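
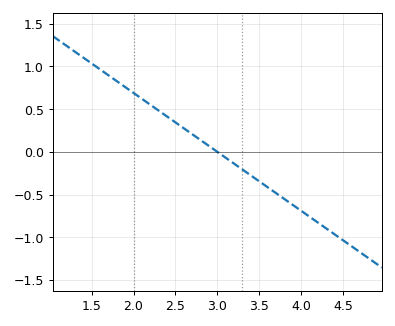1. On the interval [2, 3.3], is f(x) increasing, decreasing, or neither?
decreasing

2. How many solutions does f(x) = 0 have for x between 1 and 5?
1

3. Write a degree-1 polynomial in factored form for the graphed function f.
y = -0.69(x - 3)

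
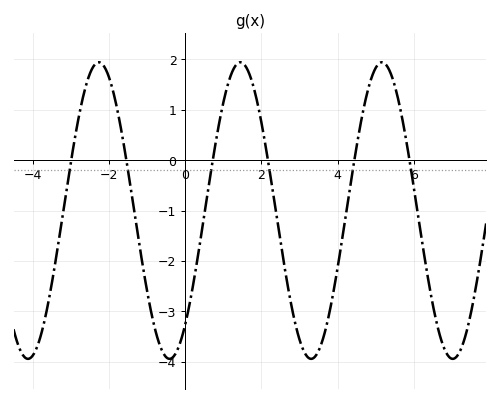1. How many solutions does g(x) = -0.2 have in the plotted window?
6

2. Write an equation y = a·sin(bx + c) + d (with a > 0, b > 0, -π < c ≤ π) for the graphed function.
y = 2.94sin(1.7x - 0.87) - 1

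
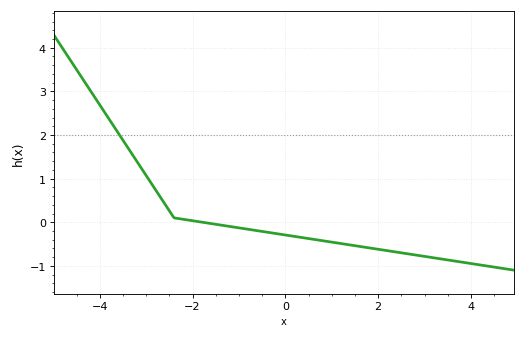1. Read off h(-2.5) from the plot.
0.262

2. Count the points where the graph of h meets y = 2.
1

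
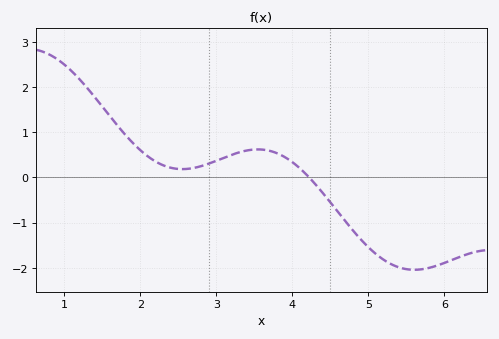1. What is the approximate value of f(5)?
-1.54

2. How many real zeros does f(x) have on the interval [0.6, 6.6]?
1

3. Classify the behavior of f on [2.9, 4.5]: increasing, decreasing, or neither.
neither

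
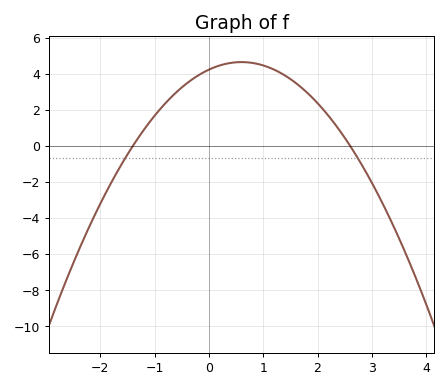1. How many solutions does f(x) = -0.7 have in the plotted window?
2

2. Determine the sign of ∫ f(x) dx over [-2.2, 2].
positive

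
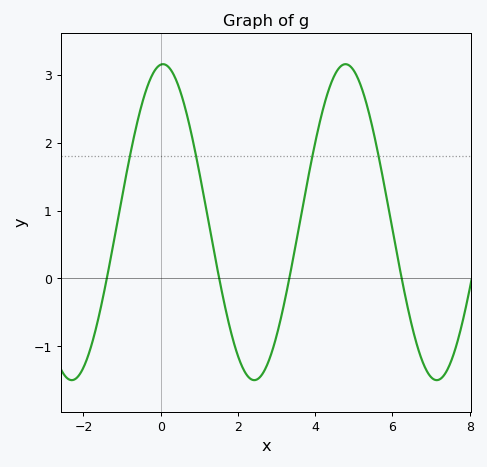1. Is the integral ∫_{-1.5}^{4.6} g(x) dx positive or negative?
positive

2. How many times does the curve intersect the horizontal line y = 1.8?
4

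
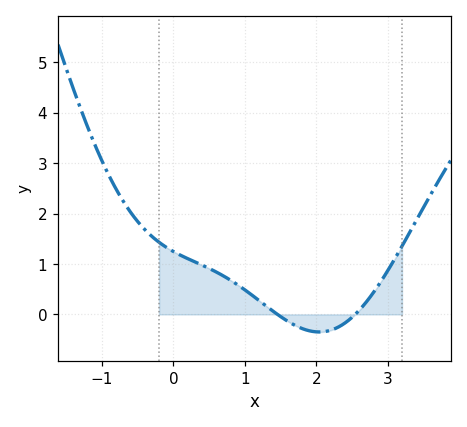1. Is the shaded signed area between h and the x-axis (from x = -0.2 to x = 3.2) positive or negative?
positive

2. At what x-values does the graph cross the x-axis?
1.5, 2.5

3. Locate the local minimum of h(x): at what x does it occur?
2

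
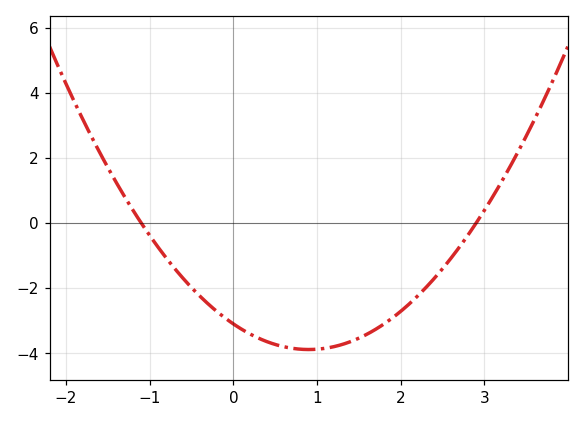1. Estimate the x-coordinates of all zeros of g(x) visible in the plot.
-1.1, 2.9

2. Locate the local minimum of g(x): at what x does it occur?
0.9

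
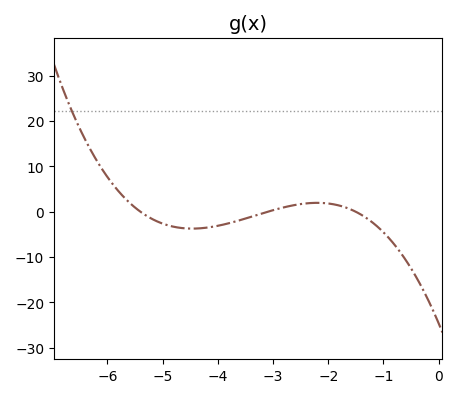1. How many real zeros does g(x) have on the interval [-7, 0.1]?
3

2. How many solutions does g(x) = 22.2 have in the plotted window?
1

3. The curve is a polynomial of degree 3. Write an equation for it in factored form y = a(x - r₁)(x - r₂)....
y = -0.98(x + 5.4)(x + 3.1)(x + 1.5)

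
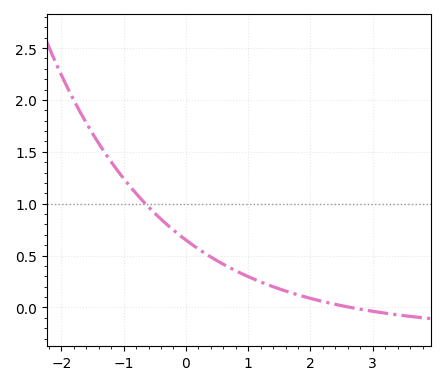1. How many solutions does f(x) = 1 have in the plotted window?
1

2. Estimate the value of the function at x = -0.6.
0.969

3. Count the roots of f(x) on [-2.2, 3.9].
1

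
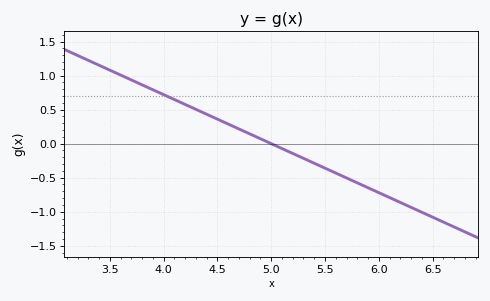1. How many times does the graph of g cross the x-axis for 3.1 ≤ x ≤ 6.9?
1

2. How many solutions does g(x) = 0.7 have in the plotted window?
1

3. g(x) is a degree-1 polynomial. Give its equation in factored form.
y = -0.72(x - 5)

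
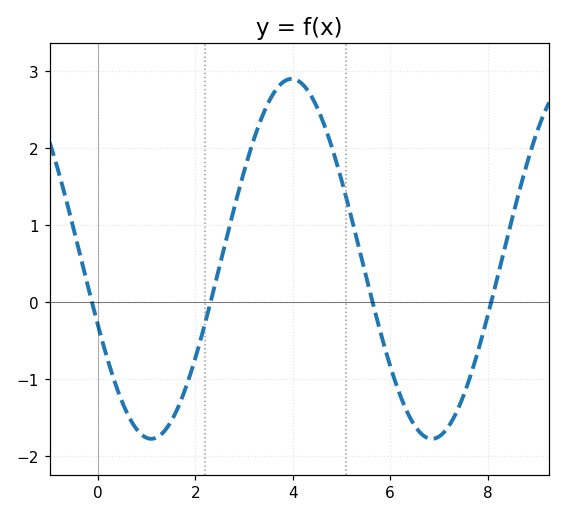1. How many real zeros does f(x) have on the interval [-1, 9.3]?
4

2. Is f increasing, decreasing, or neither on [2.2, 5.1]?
neither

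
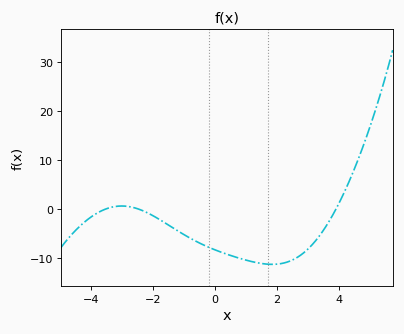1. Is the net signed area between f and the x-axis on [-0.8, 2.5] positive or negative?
negative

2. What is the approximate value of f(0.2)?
-8.71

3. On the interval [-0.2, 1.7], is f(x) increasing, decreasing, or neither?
decreasing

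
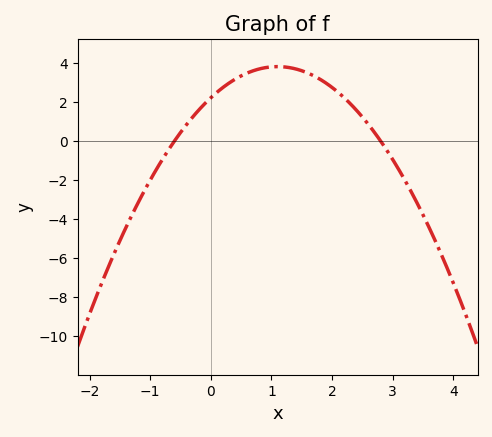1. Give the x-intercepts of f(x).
-0.6, 2.8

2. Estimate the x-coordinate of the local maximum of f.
1.1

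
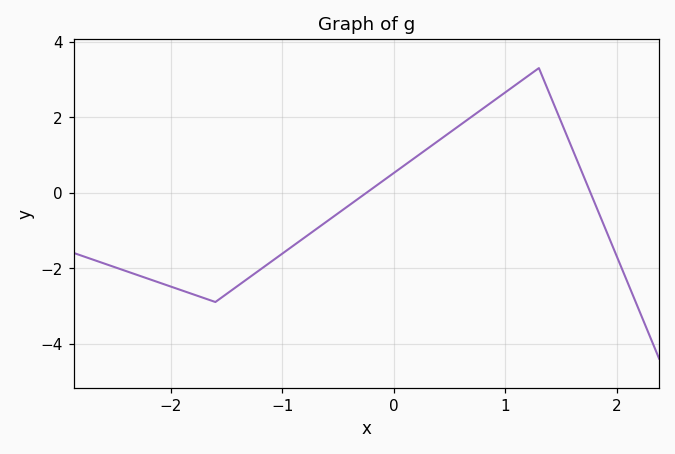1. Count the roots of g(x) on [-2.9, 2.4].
2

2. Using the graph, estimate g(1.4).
2.59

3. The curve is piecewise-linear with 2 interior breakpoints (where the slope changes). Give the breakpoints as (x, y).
(-1.6, -2.9); (1.3, 3.3)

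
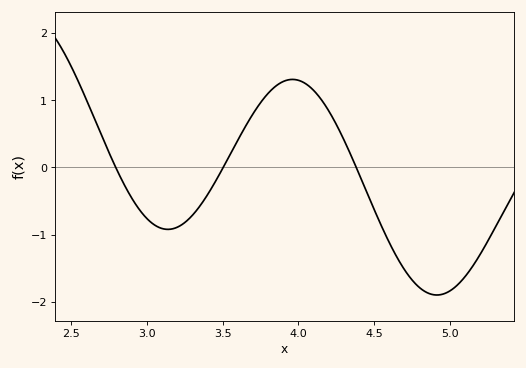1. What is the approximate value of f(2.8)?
0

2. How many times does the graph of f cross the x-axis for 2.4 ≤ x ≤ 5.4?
3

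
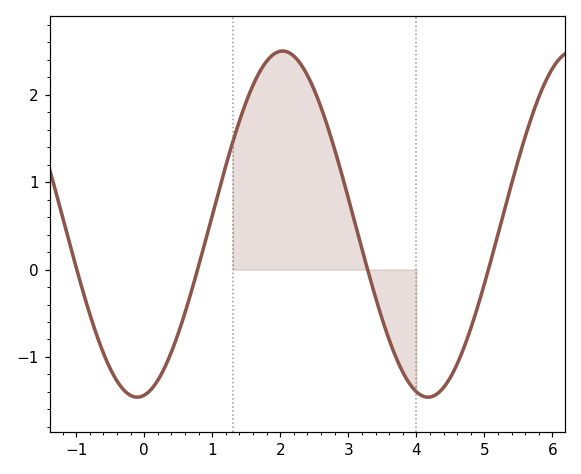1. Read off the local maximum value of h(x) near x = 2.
2.5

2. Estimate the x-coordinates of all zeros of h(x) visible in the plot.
-0.991, 0.785, 3.28, 5.06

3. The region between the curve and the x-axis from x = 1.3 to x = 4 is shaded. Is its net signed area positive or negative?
positive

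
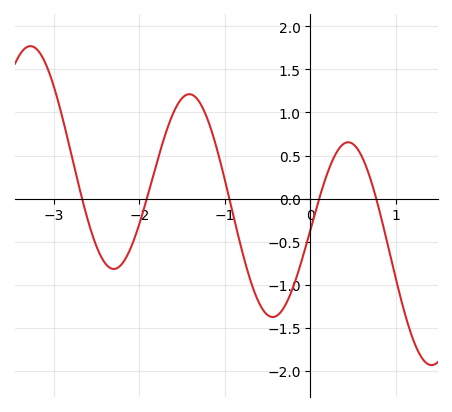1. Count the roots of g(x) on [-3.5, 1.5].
5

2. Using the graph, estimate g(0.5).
0.65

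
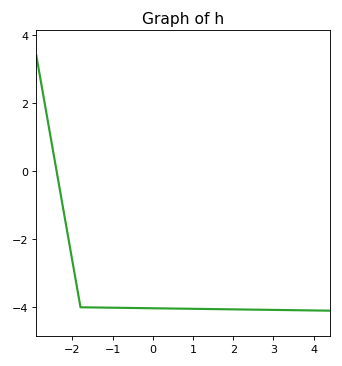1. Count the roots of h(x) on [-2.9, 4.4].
1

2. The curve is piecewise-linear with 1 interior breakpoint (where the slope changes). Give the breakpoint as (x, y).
(-1.8, -4)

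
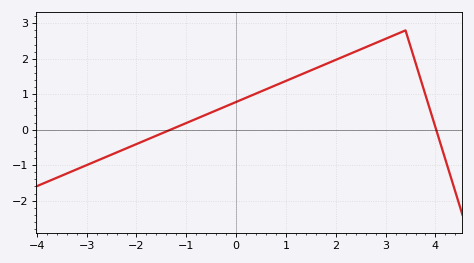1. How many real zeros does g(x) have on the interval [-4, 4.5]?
2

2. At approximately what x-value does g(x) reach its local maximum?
3.4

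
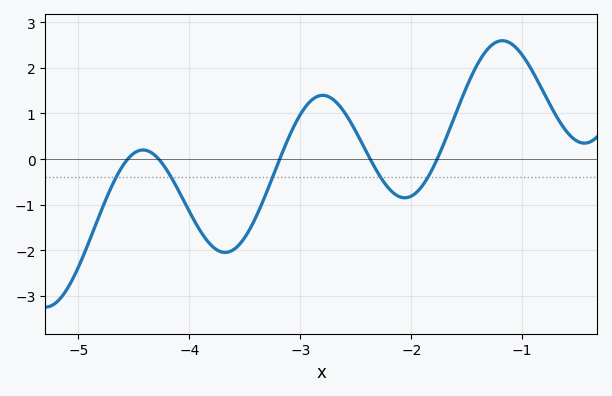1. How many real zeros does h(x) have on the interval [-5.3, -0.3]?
5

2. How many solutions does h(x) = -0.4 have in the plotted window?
5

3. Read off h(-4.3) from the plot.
0.058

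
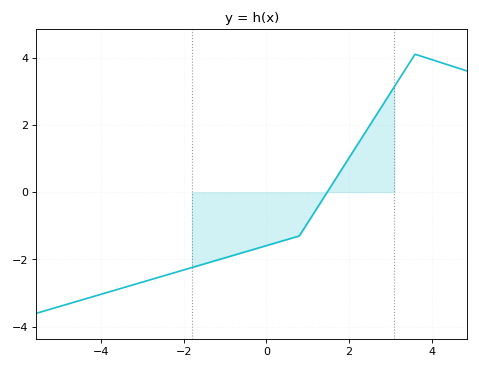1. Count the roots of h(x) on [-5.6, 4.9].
1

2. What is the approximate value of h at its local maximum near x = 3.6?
4.1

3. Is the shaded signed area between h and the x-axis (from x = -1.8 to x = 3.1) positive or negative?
negative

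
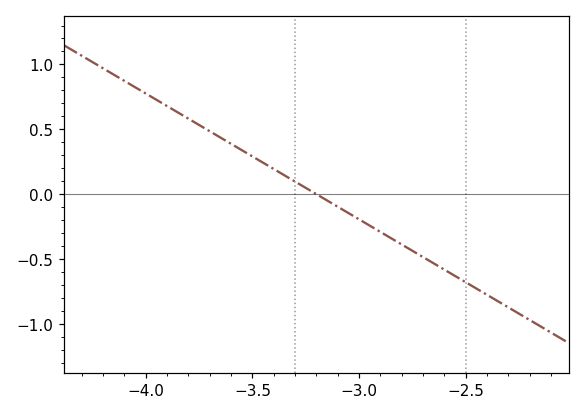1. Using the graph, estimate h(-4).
0.8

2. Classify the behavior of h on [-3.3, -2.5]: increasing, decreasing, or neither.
decreasing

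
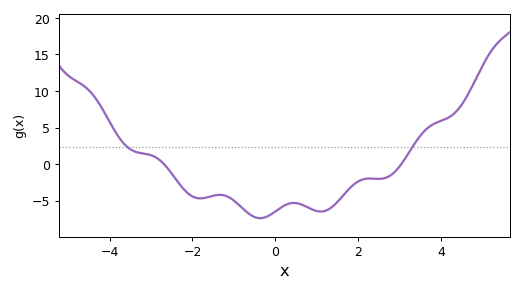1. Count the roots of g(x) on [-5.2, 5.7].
2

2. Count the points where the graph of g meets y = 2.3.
2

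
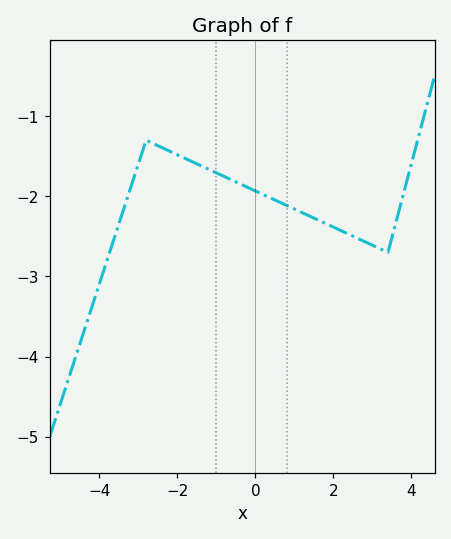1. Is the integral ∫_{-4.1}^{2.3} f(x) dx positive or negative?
negative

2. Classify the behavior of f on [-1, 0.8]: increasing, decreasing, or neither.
decreasing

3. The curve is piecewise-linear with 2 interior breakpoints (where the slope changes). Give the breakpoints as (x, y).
(-2.8, -1.3); (3.4, -2.7)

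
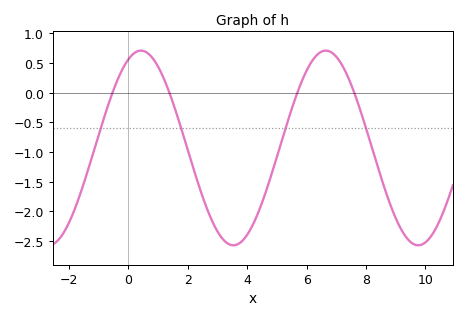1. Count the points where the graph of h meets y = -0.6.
4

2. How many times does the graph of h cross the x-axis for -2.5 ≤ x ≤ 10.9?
4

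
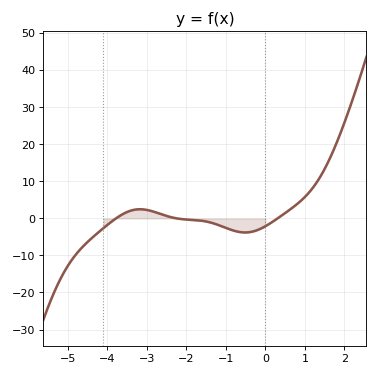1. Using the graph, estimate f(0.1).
-1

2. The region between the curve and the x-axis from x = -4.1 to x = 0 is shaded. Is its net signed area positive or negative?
negative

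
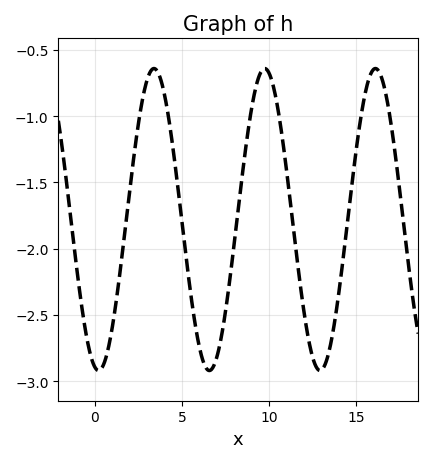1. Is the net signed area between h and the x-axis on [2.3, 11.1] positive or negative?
negative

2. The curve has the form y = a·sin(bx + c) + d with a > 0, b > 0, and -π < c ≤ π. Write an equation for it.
y = 1.14sin(0.99x - 1.8) - 1.78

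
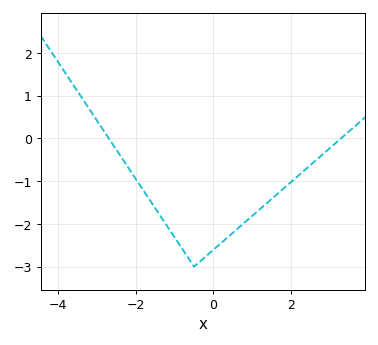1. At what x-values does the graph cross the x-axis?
-2.7, 3.28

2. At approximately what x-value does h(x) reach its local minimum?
-0.499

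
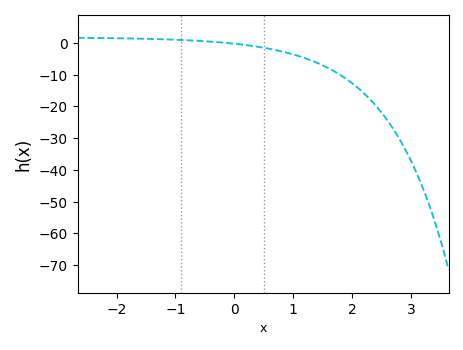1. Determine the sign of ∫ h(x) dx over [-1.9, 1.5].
negative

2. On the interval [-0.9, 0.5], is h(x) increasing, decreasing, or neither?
decreasing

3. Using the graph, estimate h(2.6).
-24.4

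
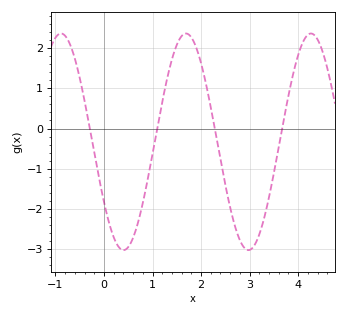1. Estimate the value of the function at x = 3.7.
0.2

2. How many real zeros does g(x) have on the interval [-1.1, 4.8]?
4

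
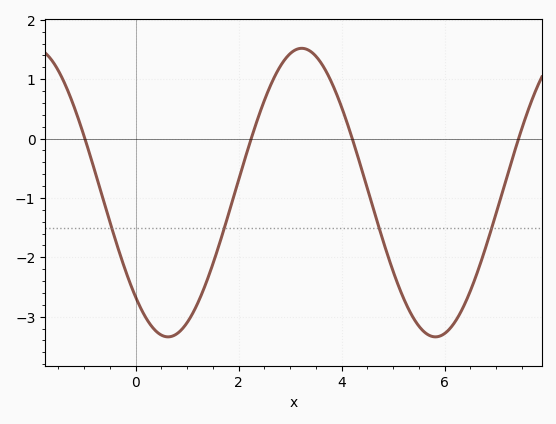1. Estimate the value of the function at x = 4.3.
-0.263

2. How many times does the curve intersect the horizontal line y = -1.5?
4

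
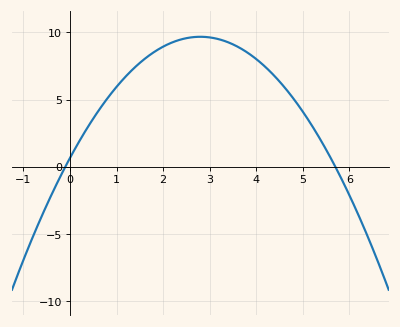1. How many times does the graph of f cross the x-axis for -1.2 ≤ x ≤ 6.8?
2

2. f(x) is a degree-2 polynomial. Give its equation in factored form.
y = -1.15(x + 0.1)(x - 5.7)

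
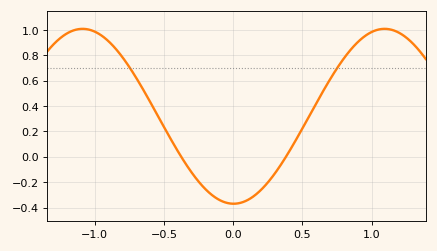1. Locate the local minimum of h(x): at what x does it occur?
0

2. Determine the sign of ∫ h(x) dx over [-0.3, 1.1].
positive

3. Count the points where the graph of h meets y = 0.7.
2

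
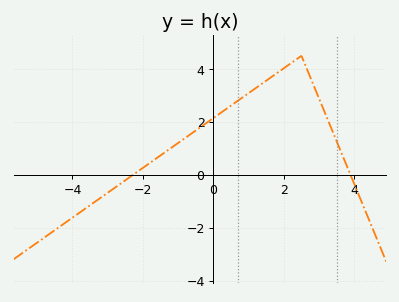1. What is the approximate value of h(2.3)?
4.31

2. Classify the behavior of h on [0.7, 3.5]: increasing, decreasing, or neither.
neither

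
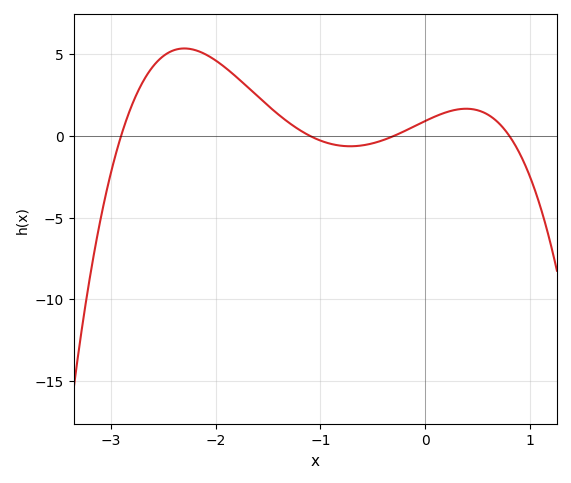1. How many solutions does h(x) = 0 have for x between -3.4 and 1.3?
4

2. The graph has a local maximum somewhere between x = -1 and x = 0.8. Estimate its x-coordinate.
0.387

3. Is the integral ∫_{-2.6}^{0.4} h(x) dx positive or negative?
positive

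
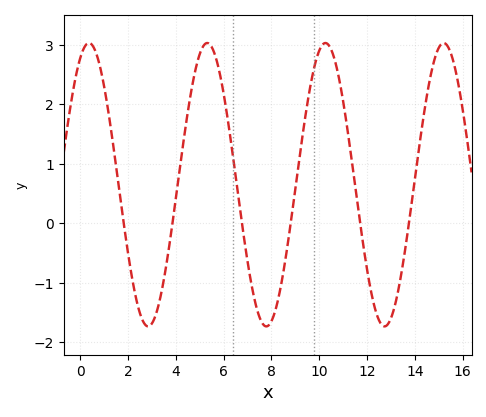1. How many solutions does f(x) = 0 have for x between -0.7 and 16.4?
6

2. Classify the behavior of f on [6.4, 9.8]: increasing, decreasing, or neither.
neither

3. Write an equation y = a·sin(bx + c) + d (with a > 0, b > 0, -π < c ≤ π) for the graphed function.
y = 2.38sin(1.27x + 1.11) + 0.65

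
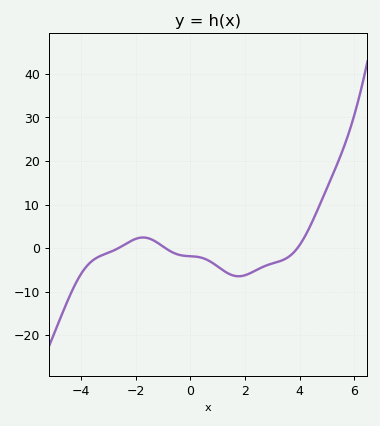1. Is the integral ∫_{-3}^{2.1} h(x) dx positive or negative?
negative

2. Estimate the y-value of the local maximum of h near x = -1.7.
2.45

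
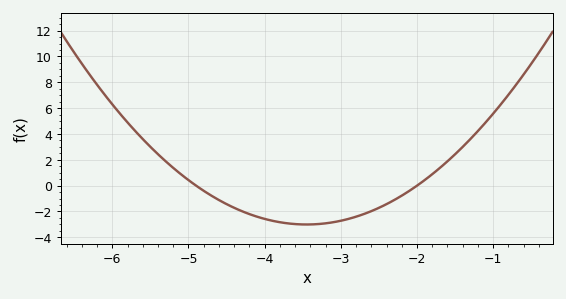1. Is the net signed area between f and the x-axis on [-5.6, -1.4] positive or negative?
negative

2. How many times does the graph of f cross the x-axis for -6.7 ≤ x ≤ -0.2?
2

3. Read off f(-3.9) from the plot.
-2.72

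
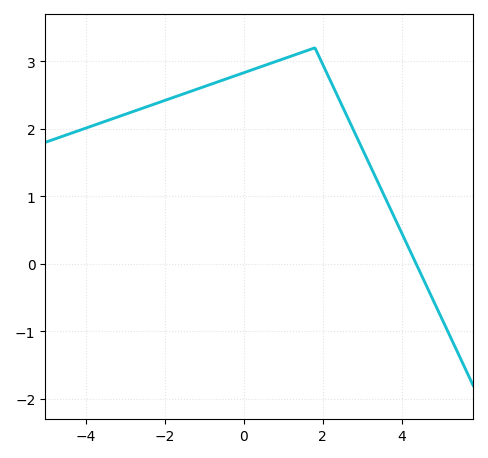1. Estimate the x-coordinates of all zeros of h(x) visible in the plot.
4.36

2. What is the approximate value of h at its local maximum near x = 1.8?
3.2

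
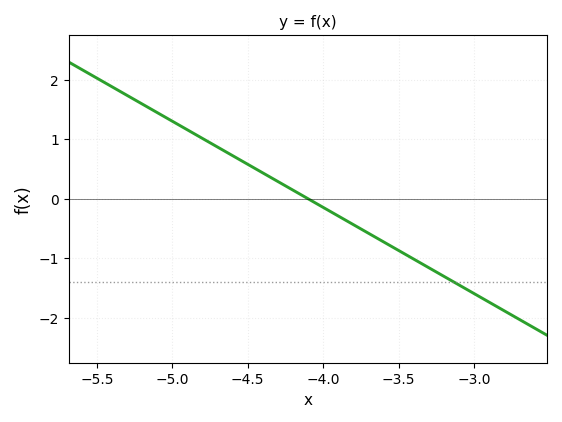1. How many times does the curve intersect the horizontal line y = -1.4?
1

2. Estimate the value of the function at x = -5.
1.3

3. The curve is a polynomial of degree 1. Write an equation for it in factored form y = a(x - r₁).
y = -1.45(x + 4.1)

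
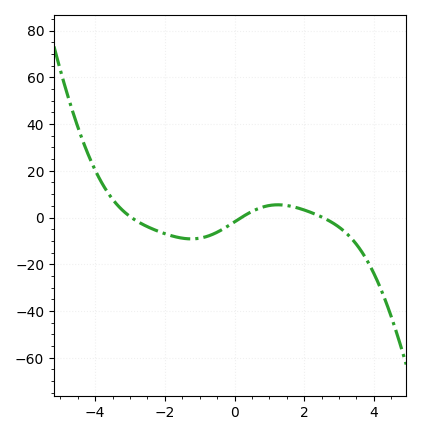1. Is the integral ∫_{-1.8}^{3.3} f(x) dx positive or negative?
negative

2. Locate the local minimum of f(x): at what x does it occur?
-1.24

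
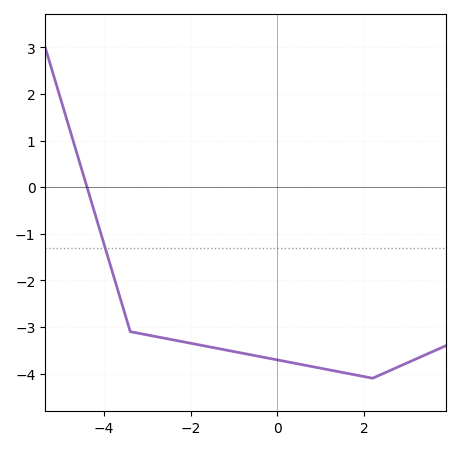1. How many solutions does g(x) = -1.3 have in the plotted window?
1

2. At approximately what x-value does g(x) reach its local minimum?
2.2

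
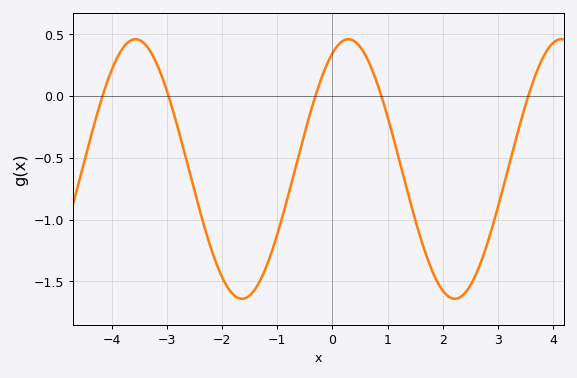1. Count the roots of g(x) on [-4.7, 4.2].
5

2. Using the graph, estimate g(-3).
0.043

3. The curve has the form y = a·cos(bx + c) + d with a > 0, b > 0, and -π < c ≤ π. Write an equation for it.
y = 1.05cos(1.63x - 0.47) - 0.59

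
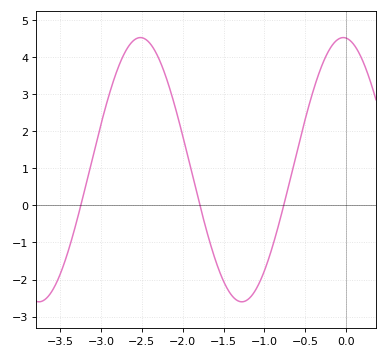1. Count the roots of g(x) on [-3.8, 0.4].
3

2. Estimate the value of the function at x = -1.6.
-1.5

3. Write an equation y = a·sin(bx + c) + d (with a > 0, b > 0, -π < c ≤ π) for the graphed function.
y = 3.56sin(2.5x + 1.7) + 0.96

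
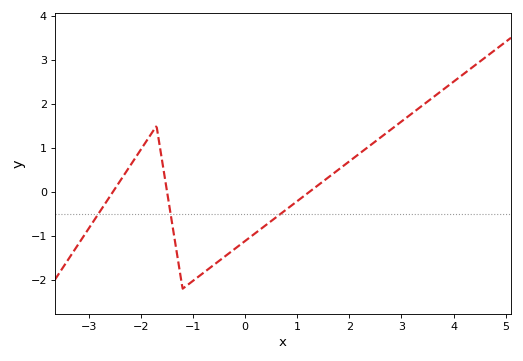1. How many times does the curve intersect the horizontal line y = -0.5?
3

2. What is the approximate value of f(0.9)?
-0.3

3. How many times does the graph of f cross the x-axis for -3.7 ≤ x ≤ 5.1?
3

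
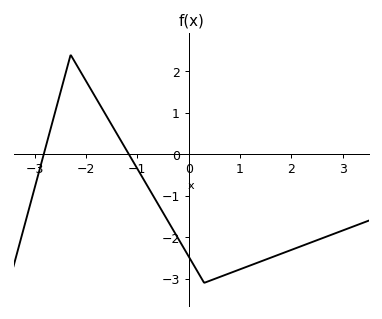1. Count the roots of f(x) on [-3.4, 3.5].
2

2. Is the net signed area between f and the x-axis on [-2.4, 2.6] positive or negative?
negative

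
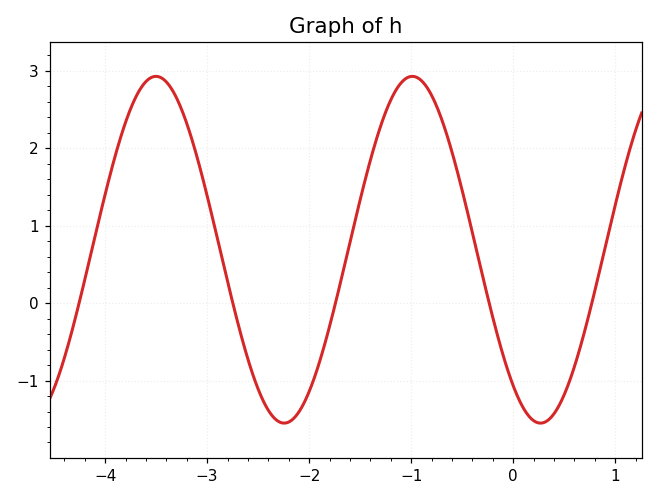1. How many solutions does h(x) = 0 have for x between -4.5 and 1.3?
5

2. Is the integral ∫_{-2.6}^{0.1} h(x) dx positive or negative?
positive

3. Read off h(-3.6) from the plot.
2.86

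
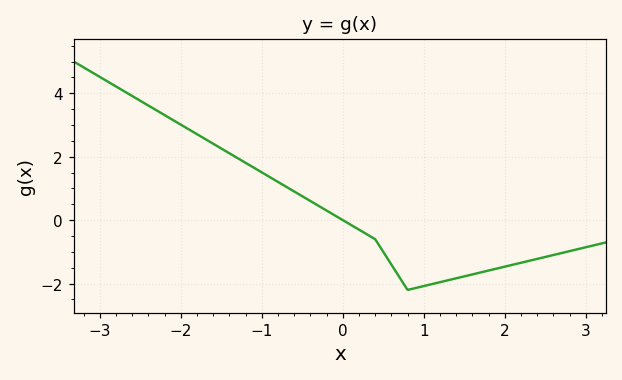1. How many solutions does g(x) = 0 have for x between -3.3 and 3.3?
1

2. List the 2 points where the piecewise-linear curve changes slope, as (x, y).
(0.4, -0.6); (0.8, -2.2)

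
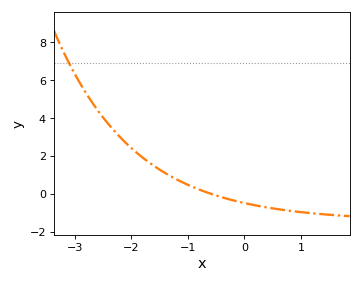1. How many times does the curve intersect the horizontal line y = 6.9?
1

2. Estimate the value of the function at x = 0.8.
-0.8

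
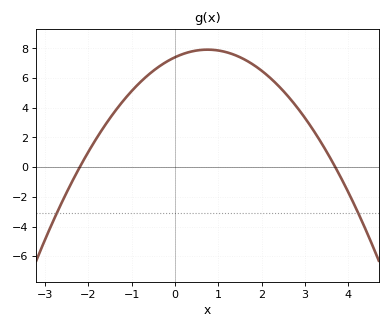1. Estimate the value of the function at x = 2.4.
5.44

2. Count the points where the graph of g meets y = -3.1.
2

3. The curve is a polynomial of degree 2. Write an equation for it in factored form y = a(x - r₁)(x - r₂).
y = -0.91(x + 2.2)(x - 3.7)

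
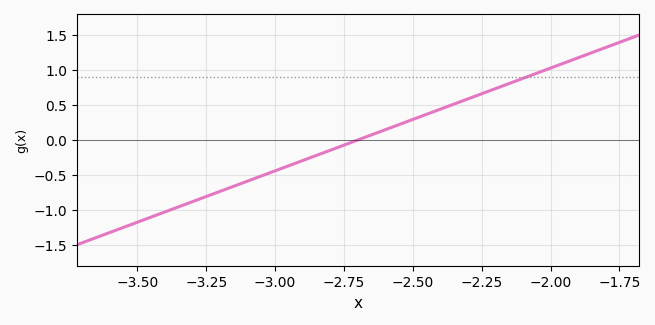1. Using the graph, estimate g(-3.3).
-0.9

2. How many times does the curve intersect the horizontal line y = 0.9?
1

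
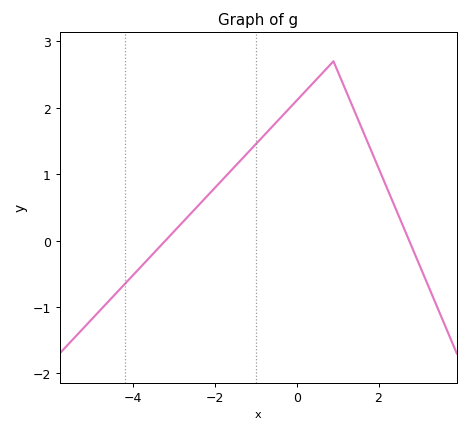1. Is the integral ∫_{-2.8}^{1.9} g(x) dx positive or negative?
positive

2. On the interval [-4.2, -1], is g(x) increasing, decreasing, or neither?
increasing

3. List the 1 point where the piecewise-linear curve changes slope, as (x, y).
(0.9, 2.7)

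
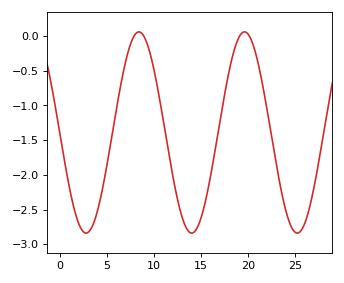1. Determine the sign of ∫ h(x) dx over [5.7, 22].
negative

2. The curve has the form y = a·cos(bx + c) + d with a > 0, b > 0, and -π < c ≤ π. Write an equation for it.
y = 1.45cos(0.56x + 1.59) - 1.39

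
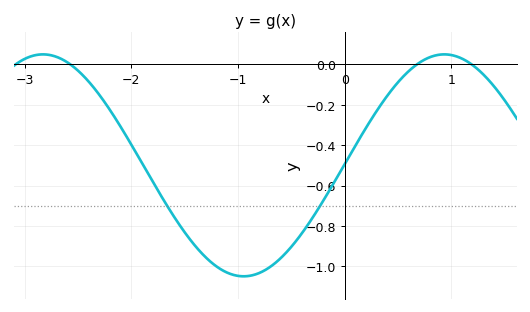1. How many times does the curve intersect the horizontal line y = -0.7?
2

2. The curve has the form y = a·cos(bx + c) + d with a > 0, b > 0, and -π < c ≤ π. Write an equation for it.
y = 0.55cos(1.7x - 1.6) - 0.5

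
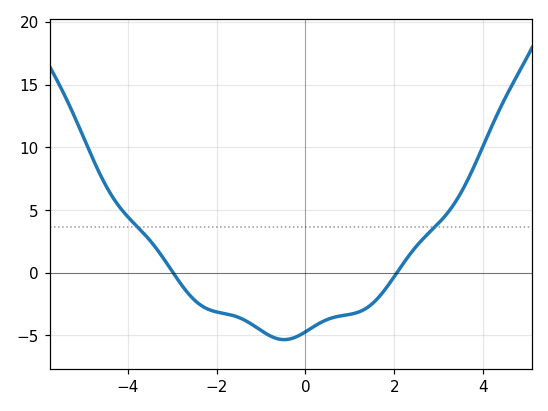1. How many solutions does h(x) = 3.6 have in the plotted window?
2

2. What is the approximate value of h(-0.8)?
-5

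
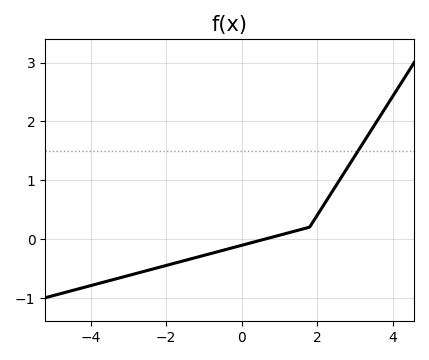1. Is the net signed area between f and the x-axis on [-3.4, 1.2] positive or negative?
negative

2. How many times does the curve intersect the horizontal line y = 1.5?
1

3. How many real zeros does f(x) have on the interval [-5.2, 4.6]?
1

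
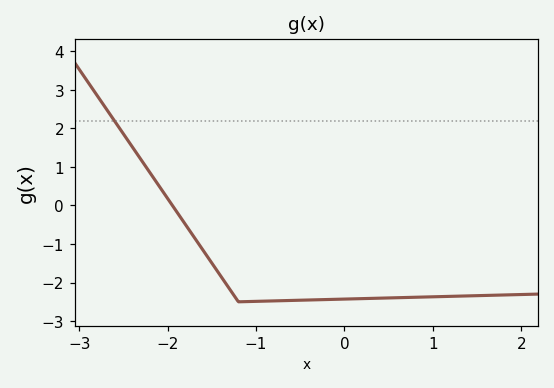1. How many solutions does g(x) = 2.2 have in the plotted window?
1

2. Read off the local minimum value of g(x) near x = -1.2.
-2.5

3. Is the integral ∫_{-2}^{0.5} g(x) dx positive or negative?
negative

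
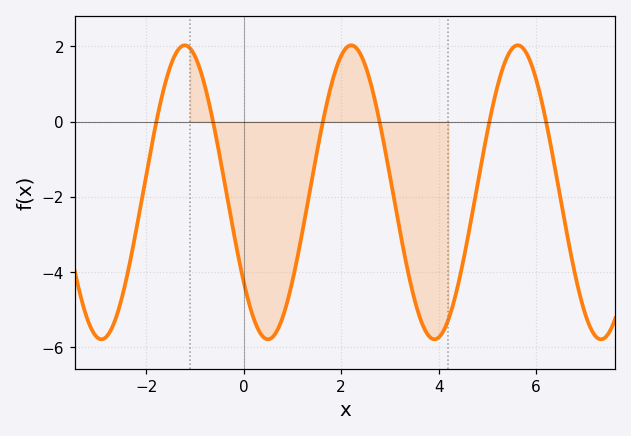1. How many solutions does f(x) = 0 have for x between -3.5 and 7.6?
6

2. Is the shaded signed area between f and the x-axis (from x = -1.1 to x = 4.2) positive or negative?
negative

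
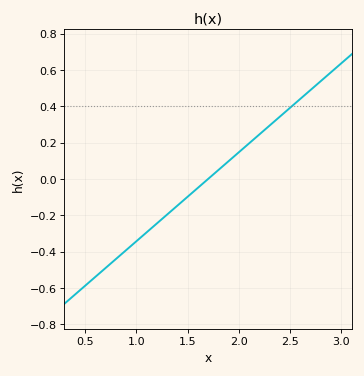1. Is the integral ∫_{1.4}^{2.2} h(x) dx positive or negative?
positive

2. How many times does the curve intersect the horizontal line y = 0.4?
1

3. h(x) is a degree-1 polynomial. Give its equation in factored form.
y = 0.49(x - 1.7)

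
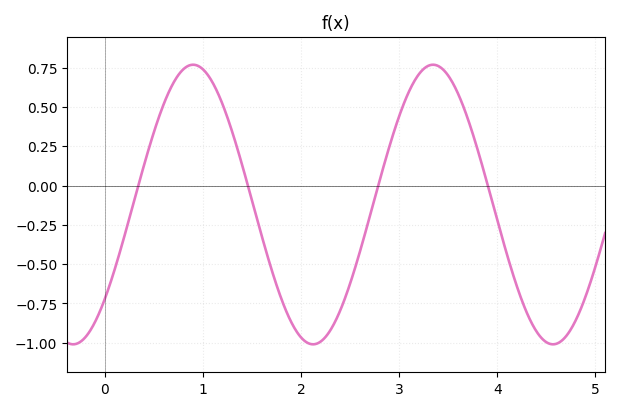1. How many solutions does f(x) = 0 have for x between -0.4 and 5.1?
4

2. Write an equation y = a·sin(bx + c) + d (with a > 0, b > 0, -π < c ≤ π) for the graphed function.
y = 0.89sin(2.6x - 0.74) - 0.12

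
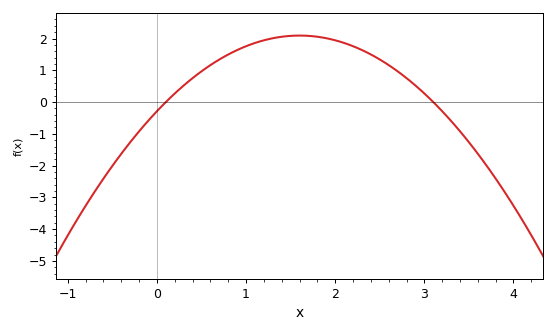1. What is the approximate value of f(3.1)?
0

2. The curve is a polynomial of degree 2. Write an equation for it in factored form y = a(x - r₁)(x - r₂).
y = -0.93(x - 0.1)(x - 3.1)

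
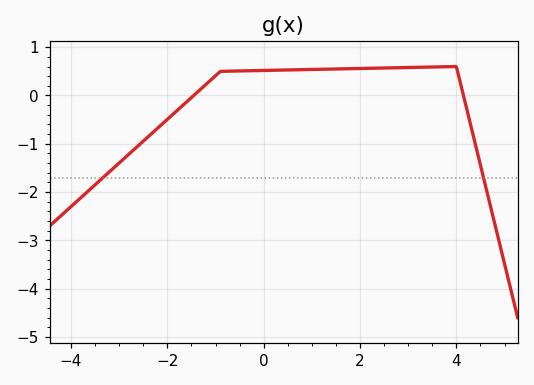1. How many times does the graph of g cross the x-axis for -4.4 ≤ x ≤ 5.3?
2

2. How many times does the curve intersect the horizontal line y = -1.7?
2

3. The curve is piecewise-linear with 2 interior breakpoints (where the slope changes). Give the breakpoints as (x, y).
(-0.9, 0.5); (4, 0.6)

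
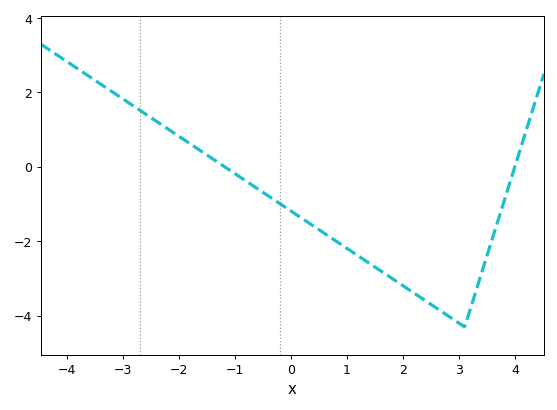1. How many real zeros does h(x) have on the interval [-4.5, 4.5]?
2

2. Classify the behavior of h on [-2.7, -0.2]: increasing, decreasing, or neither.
decreasing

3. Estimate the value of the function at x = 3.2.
-3.8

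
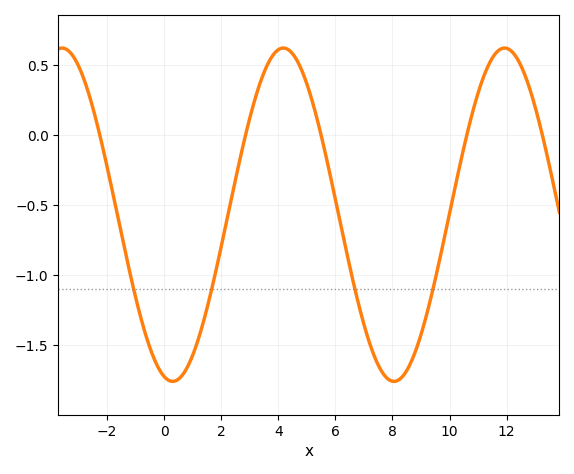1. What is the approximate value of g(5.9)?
-0.366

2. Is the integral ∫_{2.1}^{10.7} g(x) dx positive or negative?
negative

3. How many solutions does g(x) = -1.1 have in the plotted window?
4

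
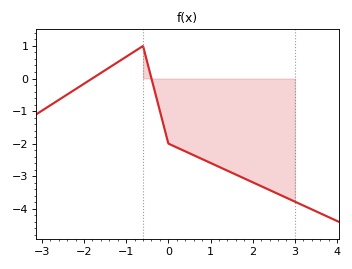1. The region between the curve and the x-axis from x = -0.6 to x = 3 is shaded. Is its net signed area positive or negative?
negative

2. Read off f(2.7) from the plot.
-3.61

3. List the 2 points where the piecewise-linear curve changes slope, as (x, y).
(-0.6, 1); (0, -2)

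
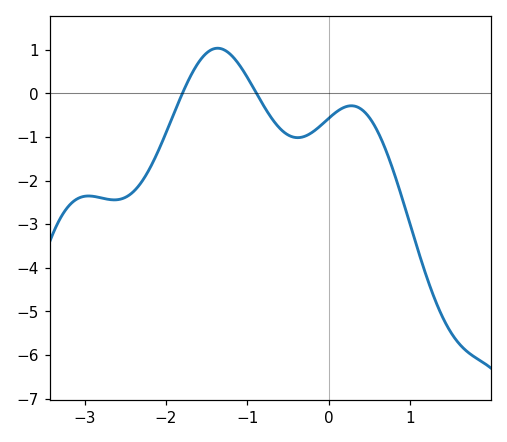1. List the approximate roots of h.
-1.8, -0.9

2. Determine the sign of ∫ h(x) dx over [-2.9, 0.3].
negative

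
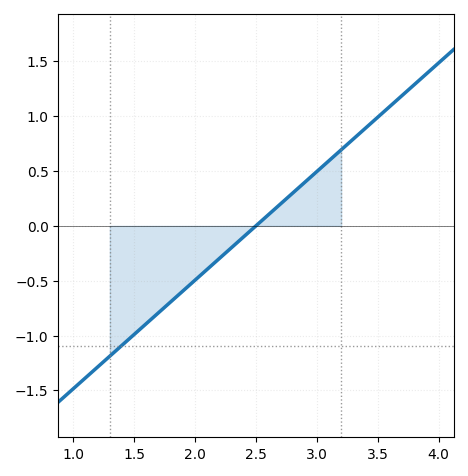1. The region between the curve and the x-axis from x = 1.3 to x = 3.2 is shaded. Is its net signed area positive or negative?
negative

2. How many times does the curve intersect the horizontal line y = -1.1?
1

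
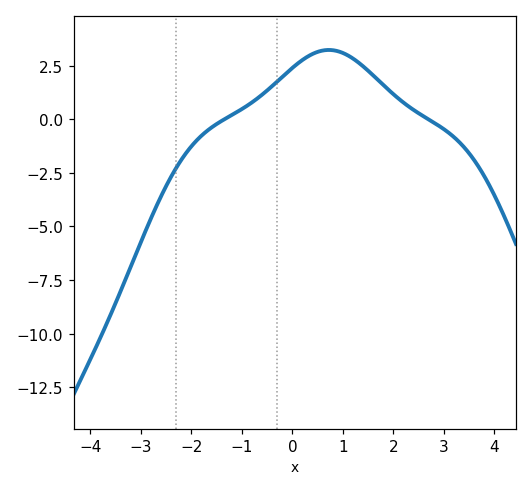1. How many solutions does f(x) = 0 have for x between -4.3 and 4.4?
2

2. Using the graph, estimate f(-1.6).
-0.4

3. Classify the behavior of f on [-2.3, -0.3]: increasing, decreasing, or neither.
increasing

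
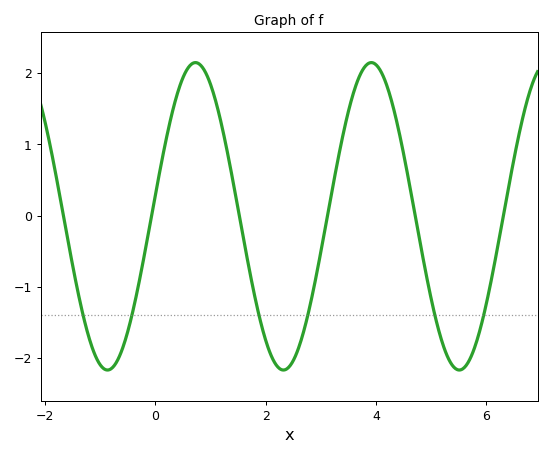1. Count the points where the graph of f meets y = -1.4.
6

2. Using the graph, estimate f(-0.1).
-0.133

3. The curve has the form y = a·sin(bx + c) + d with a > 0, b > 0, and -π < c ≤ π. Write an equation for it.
y = 2.16sin(1.97x + 0.14) - 0.01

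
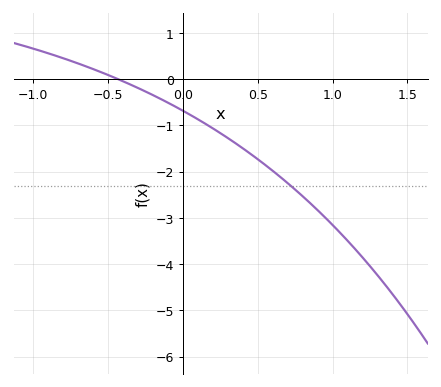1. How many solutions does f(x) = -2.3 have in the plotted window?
1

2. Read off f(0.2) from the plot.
-1.06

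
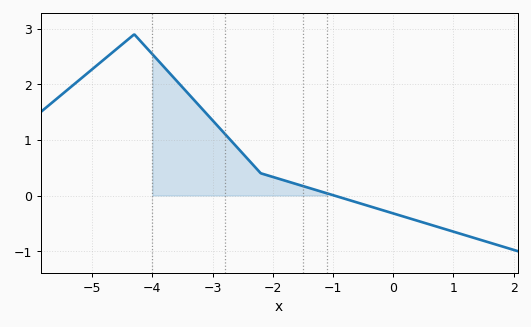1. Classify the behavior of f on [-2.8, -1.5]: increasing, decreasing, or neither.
decreasing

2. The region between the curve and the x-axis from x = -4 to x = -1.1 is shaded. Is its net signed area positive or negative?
positive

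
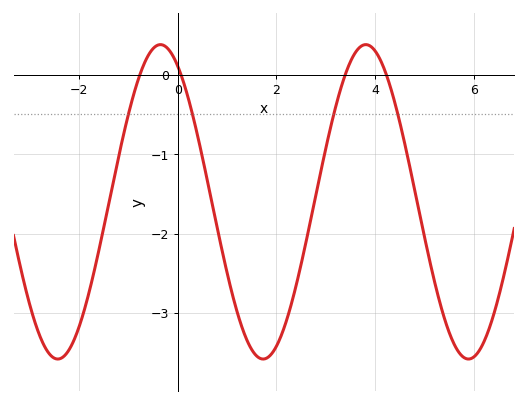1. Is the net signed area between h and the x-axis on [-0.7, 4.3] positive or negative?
negative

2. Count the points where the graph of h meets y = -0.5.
4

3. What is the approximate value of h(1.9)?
-3.5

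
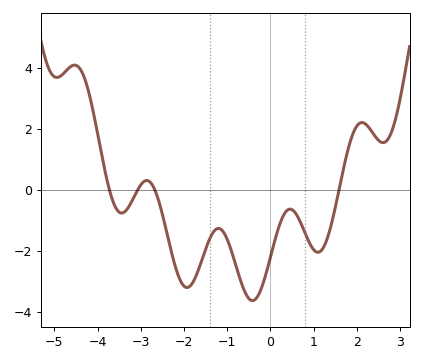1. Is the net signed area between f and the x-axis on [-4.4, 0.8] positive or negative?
negative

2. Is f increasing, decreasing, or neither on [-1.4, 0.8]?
neither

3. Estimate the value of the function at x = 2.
2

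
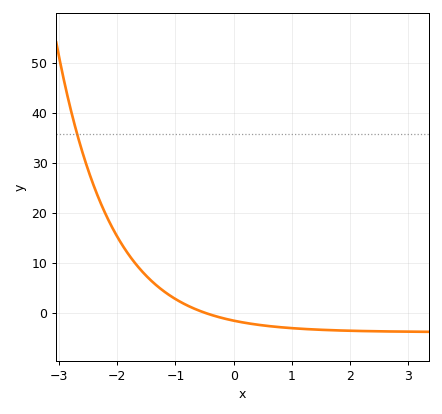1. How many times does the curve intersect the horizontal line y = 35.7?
1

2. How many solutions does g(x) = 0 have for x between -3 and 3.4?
1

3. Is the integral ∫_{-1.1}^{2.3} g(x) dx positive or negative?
negative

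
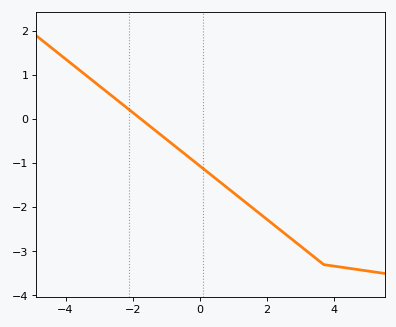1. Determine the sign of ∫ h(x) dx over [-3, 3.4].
negative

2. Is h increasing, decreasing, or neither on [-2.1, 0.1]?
decreasing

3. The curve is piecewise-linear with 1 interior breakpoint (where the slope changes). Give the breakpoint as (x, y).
(3.7, -3.3)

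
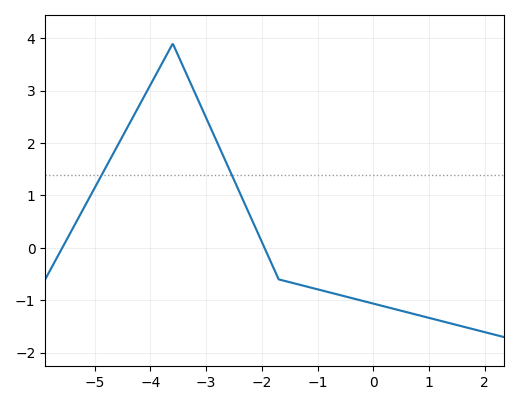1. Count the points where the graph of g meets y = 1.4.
2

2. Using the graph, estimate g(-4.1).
2.9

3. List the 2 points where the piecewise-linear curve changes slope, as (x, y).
(-3.6, 3.9); (-1.7, -0.6)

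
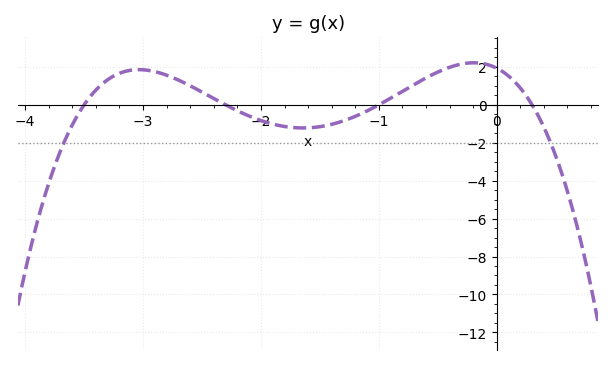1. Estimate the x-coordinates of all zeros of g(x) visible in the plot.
-3.5, -2.3, -1, 0.3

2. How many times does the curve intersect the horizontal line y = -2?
2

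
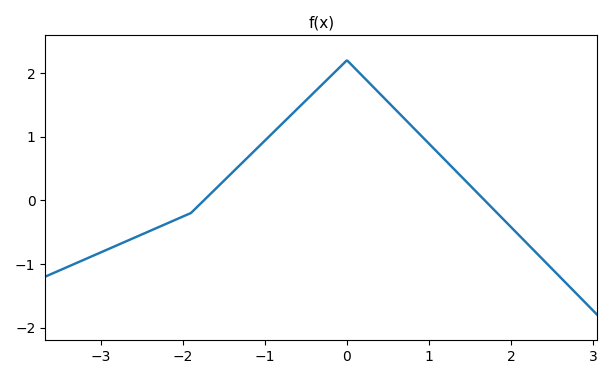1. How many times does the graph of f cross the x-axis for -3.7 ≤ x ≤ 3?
2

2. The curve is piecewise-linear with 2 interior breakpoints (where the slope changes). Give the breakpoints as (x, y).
(-1.9, -0.2); (0, 2.2)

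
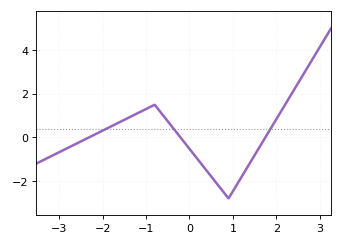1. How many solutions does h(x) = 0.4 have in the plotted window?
3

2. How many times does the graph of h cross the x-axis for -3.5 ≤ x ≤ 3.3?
3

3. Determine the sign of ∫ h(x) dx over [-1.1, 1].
negative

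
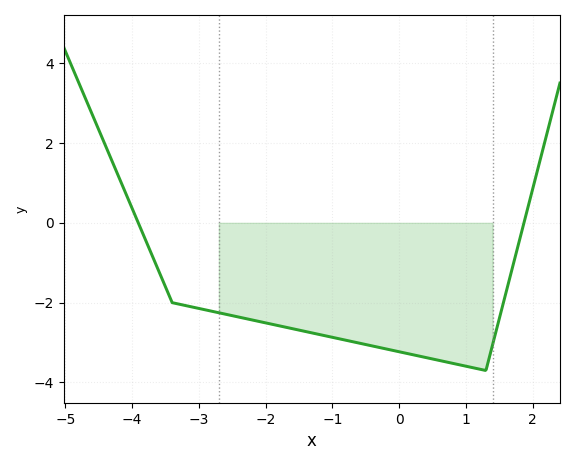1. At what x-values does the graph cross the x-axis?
-3.91, 1.87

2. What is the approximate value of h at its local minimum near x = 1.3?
-3.7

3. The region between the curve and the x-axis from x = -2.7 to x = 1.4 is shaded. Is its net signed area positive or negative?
negative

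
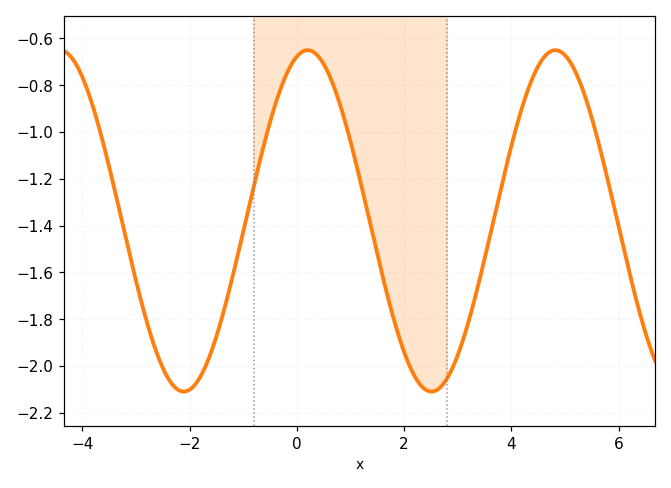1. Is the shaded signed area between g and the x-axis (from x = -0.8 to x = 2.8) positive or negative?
negative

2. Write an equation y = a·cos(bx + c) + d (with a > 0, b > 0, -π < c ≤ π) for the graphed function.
y = 0.73cos(1.4x - 0.27) - 1.38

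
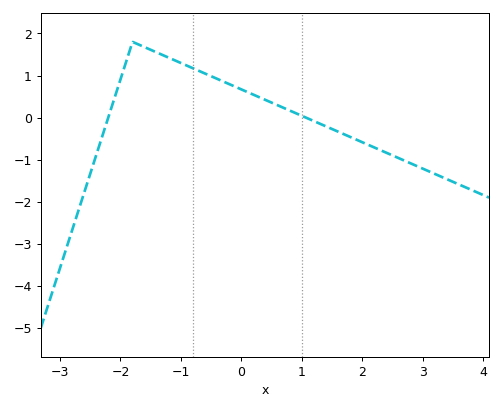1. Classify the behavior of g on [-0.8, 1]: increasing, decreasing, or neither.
decreasing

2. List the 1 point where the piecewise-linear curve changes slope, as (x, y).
(-1.8, 1.8)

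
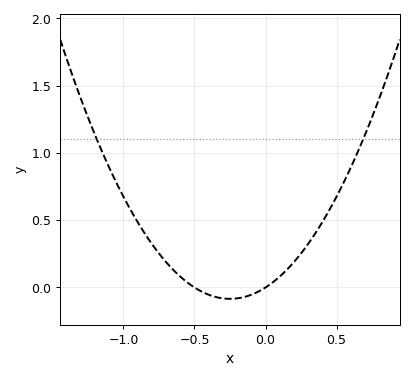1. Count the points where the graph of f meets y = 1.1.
2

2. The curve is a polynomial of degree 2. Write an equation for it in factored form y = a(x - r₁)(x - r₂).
y = 1.35(x + 0.5)(x - 0)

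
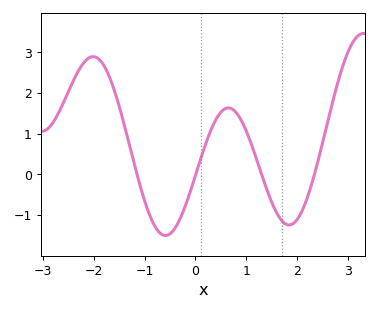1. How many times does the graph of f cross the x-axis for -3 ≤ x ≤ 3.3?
4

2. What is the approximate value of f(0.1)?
0.4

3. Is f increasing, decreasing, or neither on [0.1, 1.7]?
neither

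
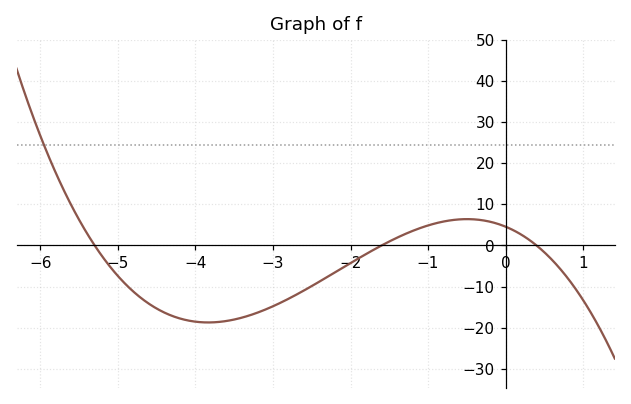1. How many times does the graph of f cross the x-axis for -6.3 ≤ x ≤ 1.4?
3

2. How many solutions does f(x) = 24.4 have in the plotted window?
1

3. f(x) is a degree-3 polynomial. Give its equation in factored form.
y = -1.35(x + 5.3)(x + 1.6)(x - 0.4)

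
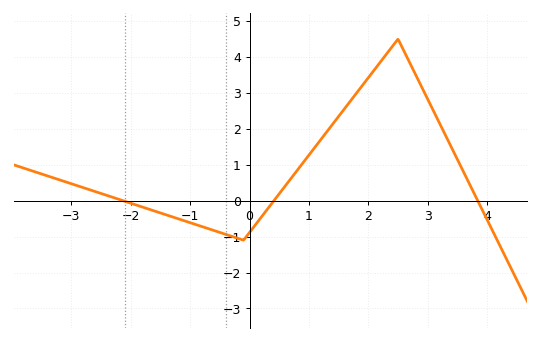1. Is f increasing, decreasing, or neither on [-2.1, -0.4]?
decreasing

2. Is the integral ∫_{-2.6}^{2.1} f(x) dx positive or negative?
positive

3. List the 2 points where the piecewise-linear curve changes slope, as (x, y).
(-0.1, -1.1); (2.5, 4.5)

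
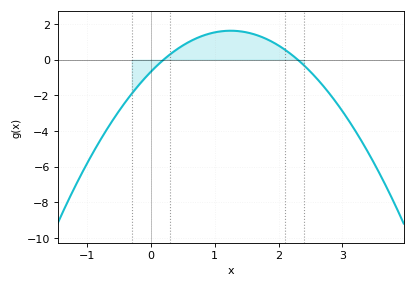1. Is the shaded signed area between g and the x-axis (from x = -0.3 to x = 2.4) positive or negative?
positive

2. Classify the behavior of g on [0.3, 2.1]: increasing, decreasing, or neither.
neither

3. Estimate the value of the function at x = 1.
1.6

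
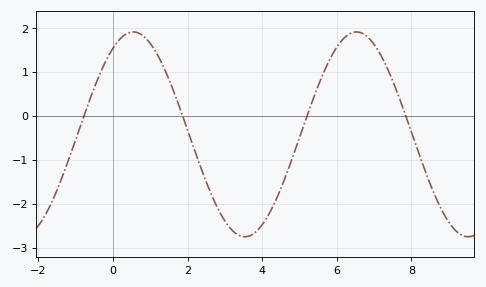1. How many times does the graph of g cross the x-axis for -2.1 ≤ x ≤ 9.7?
4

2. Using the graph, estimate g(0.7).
1.9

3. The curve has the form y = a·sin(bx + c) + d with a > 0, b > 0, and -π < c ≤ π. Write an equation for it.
y = 2.33sin(1.1x + 1) - 0.42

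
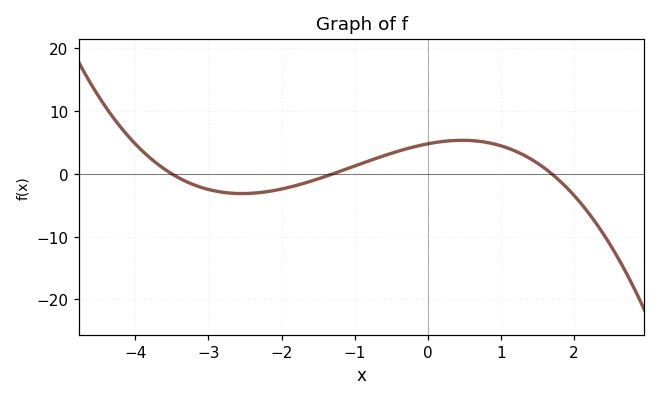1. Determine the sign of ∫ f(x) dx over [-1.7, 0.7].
positive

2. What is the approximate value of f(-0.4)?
3.63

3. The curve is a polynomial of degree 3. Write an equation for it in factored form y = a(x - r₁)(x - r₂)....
y = -0.62(x + 3.5)(x + 1.3)(x - 1.7)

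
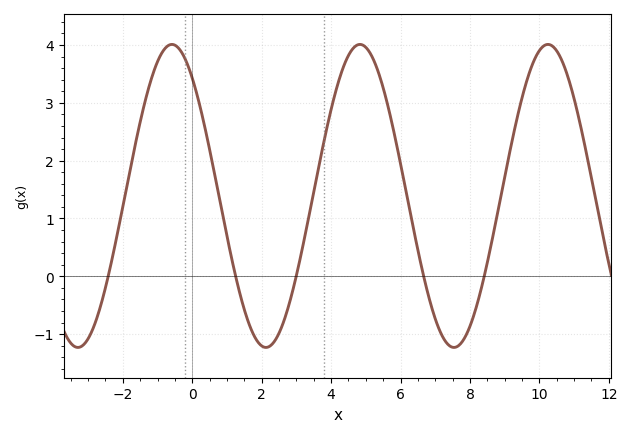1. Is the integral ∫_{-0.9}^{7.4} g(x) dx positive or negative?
positive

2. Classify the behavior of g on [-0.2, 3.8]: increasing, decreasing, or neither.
neither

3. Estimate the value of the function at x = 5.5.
3.26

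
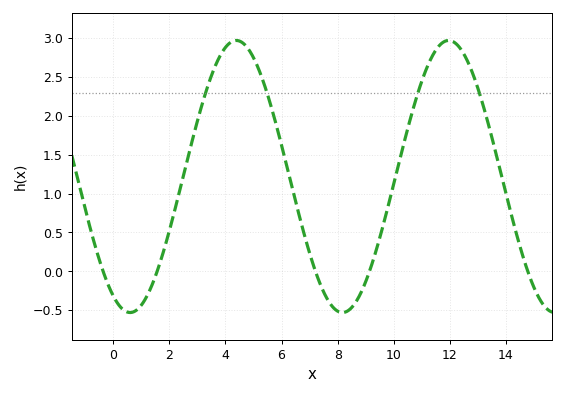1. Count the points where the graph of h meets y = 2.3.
4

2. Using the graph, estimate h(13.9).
1.15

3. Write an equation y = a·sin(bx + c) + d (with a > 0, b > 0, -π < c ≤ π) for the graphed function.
y = 1.75sin(0.83x - 2.07) + 1.22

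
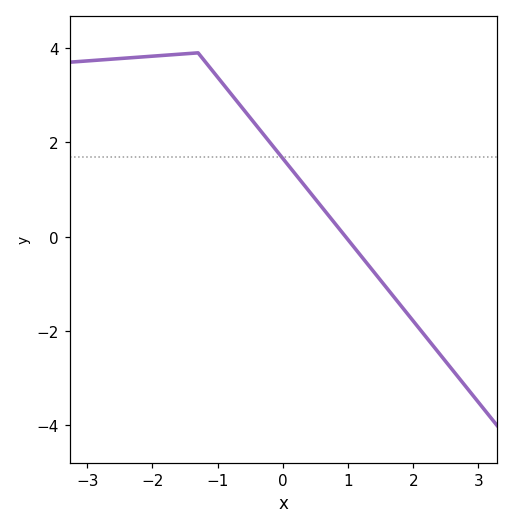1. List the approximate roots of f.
1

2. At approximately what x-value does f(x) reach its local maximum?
-1.3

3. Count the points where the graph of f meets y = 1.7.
1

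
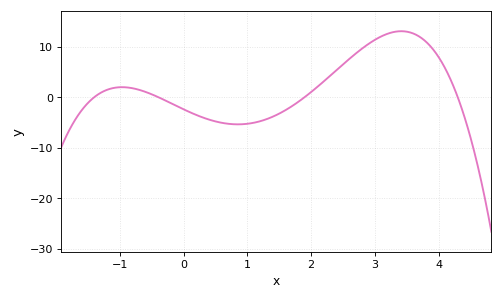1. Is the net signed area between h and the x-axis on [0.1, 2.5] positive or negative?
negative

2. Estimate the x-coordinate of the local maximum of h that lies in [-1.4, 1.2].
-1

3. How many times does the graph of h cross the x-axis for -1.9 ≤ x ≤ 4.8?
4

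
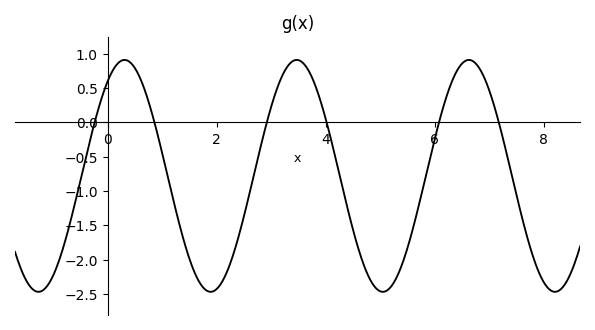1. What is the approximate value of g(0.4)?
0.9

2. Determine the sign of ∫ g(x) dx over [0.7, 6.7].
negative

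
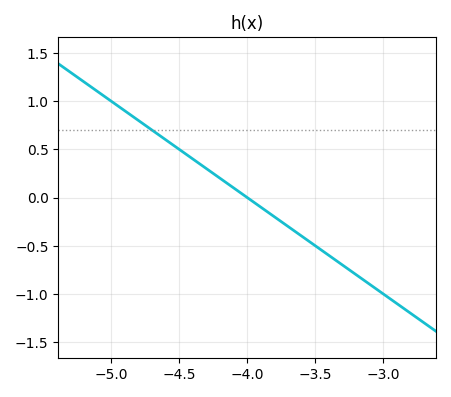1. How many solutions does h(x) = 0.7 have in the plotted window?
1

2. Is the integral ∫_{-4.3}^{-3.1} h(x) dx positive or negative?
negative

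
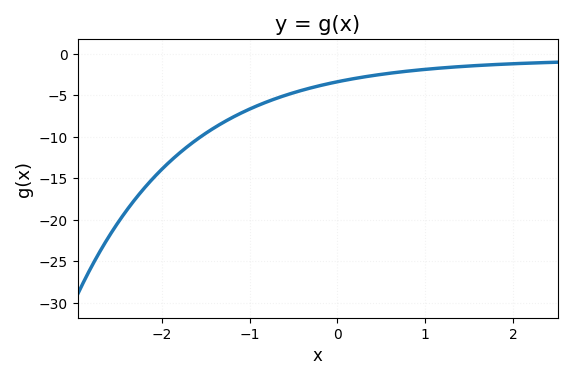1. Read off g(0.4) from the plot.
-2.64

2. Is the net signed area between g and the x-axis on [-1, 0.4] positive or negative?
negative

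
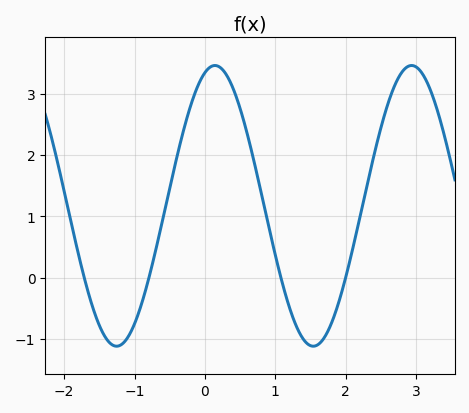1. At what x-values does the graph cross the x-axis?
-1.71, -0.795, 1.08, 2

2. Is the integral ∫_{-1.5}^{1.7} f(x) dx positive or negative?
positive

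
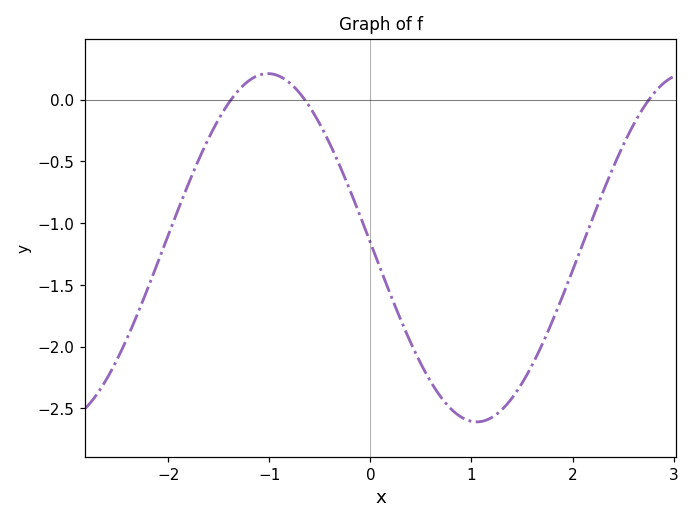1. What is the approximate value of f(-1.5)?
-0.15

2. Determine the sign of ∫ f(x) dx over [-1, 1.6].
negative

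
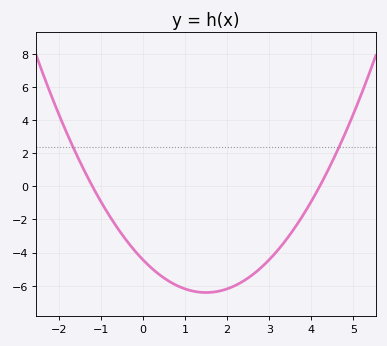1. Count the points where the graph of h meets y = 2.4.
2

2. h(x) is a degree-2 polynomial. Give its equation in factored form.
y = 0.88(x + 1.2)(x - 4.2)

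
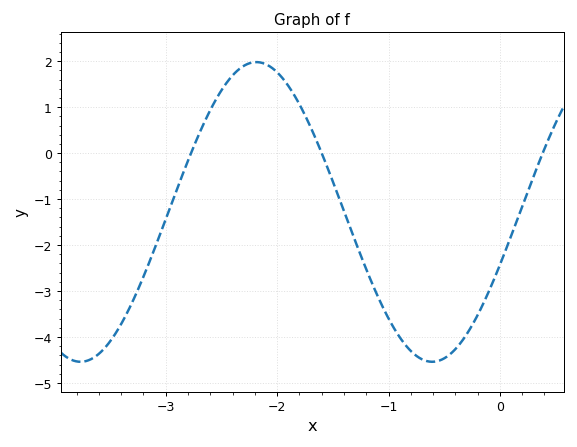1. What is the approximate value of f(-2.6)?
0.9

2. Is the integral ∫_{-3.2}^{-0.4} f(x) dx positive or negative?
negative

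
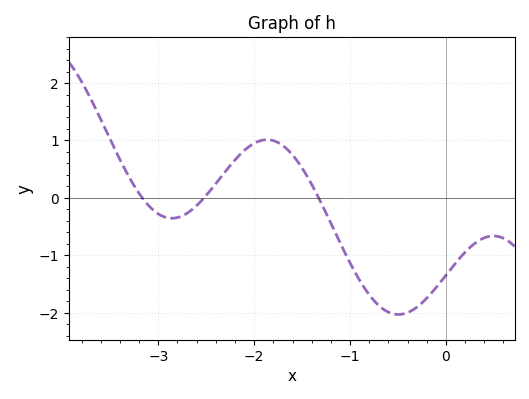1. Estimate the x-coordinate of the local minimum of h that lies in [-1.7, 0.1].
-0.495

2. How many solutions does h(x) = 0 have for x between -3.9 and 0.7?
3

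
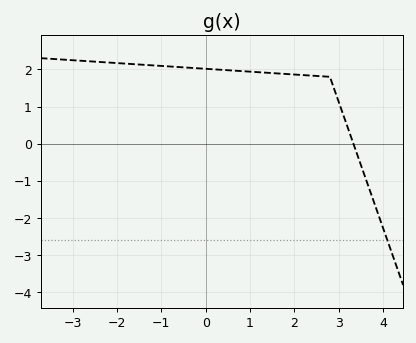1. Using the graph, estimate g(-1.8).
2.15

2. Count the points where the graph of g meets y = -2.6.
1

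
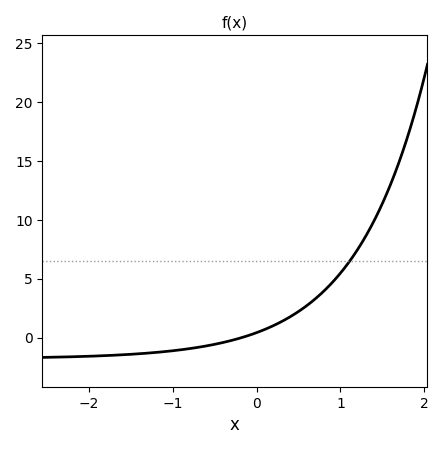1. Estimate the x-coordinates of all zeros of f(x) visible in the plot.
-0.177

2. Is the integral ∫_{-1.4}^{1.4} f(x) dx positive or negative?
positive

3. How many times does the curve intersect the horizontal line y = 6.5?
1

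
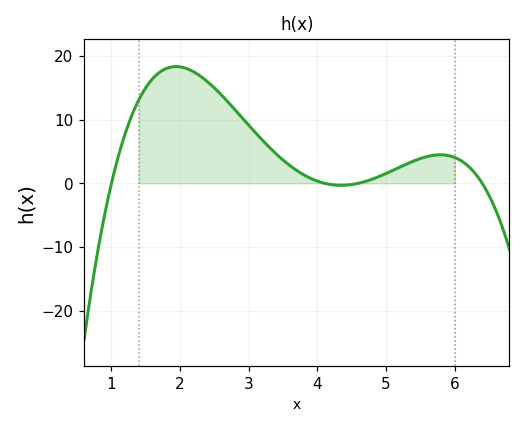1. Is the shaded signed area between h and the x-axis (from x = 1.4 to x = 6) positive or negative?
positive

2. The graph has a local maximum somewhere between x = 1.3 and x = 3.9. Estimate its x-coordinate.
1.94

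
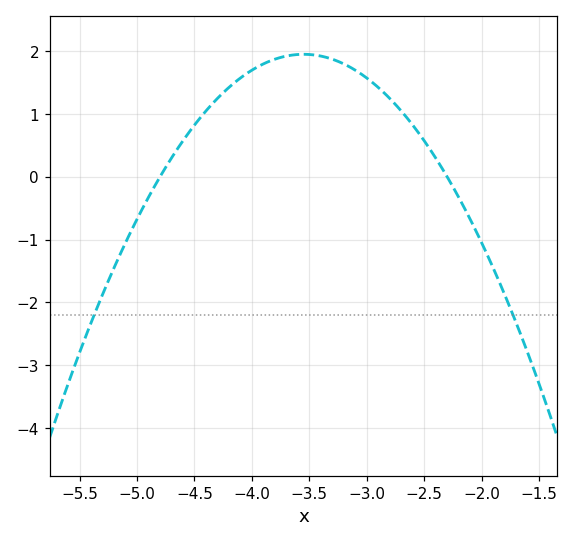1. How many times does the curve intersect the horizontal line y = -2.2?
2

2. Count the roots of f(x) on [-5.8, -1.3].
2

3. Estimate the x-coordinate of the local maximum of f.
-3.5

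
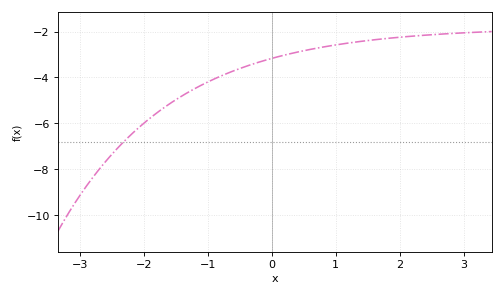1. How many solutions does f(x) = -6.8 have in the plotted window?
1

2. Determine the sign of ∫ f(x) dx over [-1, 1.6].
negative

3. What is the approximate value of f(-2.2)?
-6.5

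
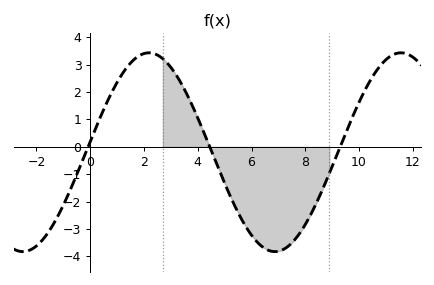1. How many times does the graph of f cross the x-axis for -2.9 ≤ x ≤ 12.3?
3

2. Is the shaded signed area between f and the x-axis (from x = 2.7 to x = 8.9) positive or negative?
negative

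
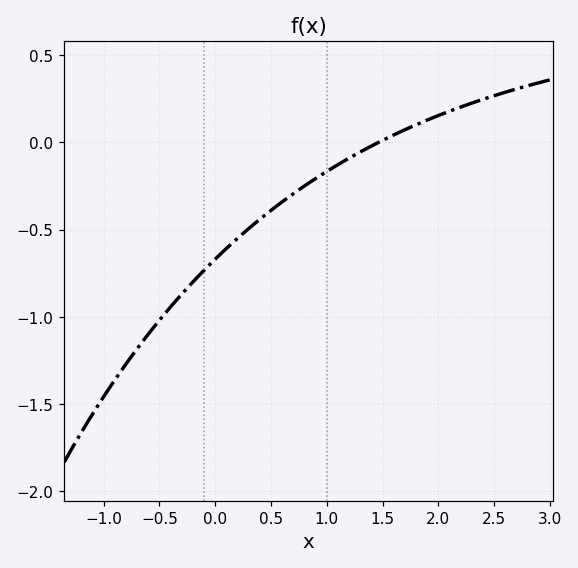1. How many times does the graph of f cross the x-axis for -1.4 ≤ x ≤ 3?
1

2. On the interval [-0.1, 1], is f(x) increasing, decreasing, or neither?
increasing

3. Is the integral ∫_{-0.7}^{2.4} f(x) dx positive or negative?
negative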